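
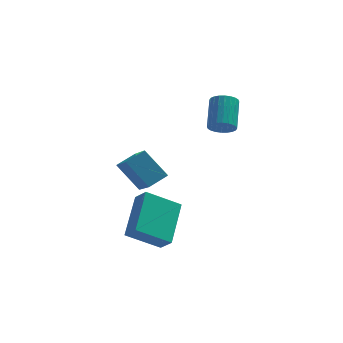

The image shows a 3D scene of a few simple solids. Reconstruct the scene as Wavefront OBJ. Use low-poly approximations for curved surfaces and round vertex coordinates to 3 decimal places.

v 1.273 2.737 2.238
v 1.485 3.075 1.777
v 1.58 4.301 2.72
v 1.367 3.963 3.182
v 1.251 3.11 1.756
v 1.345 4.336 2.699
v 1.019 3.087 1.808
v 1.114 4.314 2.751
v 0.827 3.012 1.926
v 0.921 4.238 2.869
v 0.702 2.894 2.091
v 0.797 4.121 3.034
v 0.664 2.753 2.279
v 0.759 3.979 3.222
v 0.719 2.609 2.46
v 0.814 3.835 3.403
v 0.858 2.485 2.608
v 0.953 3.711 3.551
v 1.06 2.399 2.7
v 1.155 3.625 3.643
v 1.295 2.364 2.721
v 1.389 3.59 3.664
v 1.526 2.386 2.669
v 1.621 3.613 3.612
v 1.719 2.462 2.551
v 1.813 3.688 3.494
v 1.843 2.579 2.386
v 1.938 3.806 3.329
v 1.881 2.721 2.198
v 1.976 3.947 3.141
v 1.826 2.865 2.017
v 1.921 4.091 2.96
v 1.687 2.989 1.869
v 1.782 4.215 2.812
v -1.153 -0.114 -3.138
v -2.577 -0.382 -2.249
v -0.79 1.693 -2.011
v -2.214 1.425 -1.122
v -0.706 -0.565 -2.558
v -2.13 -0.833 -1.669
v -0.343 1.242 -1.431
v -1.767 0.974 -0.542
v -3.132 4.586 -1.042
v -2.67 3.08 0.002
v -2.364 5.102 -0.638
v -1.902 3.596 0.406
v -2.158 4.064 -2.226
v -1.696 2.558 -1.182
v -1.39 4.58 -1.822
v -0.928 3.074 -0.778
f 2 1 5
f 2 5 3
f 3 5 6
f 3 6 4
f 5 1 7
f 5 7 6
f 6 7 8
f 6 8 4
f 7 1 9
f 7 9 8
f 8 9 10
f 8 10 4
f 9 1 11
f 9 11 10
f 10 11 12
f 10 12 4
f 11 1 13
f 11 13 12
f 12 13 14
f 12 14 4
f 13 1 15
f 13 15 14
f 14 15 16
f 14 16 4
f 15 1 17
f 15 17 16
f 16 17 18
f 16 18 4
f 17 1 19
f 17 19 18
f 18 19 20
f 18 20 4
f 19 1 21
f 19 21 20
f 20 21 22
f 20 22 4
f 21 1 23
f 21 23 22
f 22 23 24
f 22 24 4
f 23 1 25
f 23 25 24
f 24 25 26
f 24 26 4
f 25 1 27
f 25 27 26
f 26 27 28
f 26 28 4
f 27 1 29
f 27 29 28
f 28 29 30
f 28 30 4
f 29 1 31
f 29 31 30
f 30 31 32
f 30 32 4
f 31 1 33
f 31 33 32
f 32 33 34
f 32 34 4
f 33 1 2
f 33 2 34
f 34 2 3
f 34 3 4
f 36 38 35
f 39 36 35
f 35 38 37
f 37 39 35
f 36 42 38
f 40 36 39
f 40 42 36
f 38 42 37
f 41 39 37
f 37 42 41
f 41 40 39
f 42 40 41
f 44 46 43
f 47 44 43
f 43 46 45
f 45 47 43
f 44 50 46
f 48 44 47
f 48 50 44
f 46 50 45
f 49 47 45
f 45 50 49
f 49 48 47
f 50 48 49



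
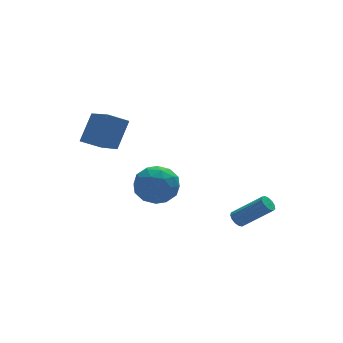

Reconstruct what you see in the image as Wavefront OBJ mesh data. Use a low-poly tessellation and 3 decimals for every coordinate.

v 3.051 -3.378 -4.477
v 3.357 -3.514 -4.861
v 4.675 -4.318 -3.528
v 4.369 -4.182 -3.143
v 3.439 -3.25 -4.783
v 4.756 -4.054 -3.449
v 3.397 -3.027 -4.607
v 4.715 -3.83 -3.273
v 3.245 -2.915 -4.39
v 4.563 -3.718 -3.056
v 3.032 -2.95 -4.2
v 4.35 -3.754 -2.867
v 2.825 -3.121 -4.099
v 4.143 -3.925 -2.765
v 2.69 -3.374 -4.117
v 4.007 -4.178 -2.783
v 2.669 -3.628 -4.25
v 3.987 -4.432 -2.916
v 2.77 -3.803 -4.455
v 4.087 -4.607 -3.121
v 2.96 -3.843 -4.666
v 4.277 -4.646 -3.333
v 3.179 -3.735 -4.818
v 4.497 -4.539 -3.484
v -0.429 -0.232 -3.45
v 0.355 -0.101 -2.484
v -1.035 -2.019 -2.716
v -0.251 -1.888 -1.75
v -1.255 -1.148 -1.845
v -0.881 -0.044 -2.298
v 0.201 -2.076 -2.902
v 0.575 -0.972 -3.355
v 0.745 -1.241 -2.145
v -0.155 -0.667 -1.492
v -0.525 -1.453 -3.708
v -1.425 -0.879 -3.055
v 0.016 -0.01 -3.031
v -0.696 -2.11 -2.169
v -1.287 -1.675 -2.224
v -0.826 -1.598 -1.656
v -0.71 0.024 -2.922
v -0.249 0.101 -2.355
v -1.196 -0.514 -1.979
v -0.431 -2.221 -2.845
v 0.03 -2.144 -2.278
v 0.146 -0.522 -3.544
v 0.607 -0.445 -2.976
v 0.516 -1.606 -3.221
v 0.706 -0.603 -2.264
v 0.35 -1.653 -1.833
v 0.615 -1.764 -2.51
v 0.836 -1.115 -2.777
v 0.177 -0.266 -1.881
v -0.179 -1.316 -1.449
v -0.769 -0.881 -1.505
v -0.549 -0.232 -1.771
v 0.406 -0.936 -1.681
v -0.501 -0.804 -3.751
v -0.857 -1.854 -3.319
v -0.131 -1.888 -3.429
v 0.089 -1.239 -3.695
v -1.03 -0.467 -3.367
v -1.386 -1.517 -2.936
v -1.516 -1.005 -2.423
v -1.295 -0.356 -2.69
v -1.086 -1.184 -3.519
v -2.195 -0.561 0.043
v -3.275 -0.466 0.645
v -2.46 1.247 -0.718
v -3.54 1.343 -0.115
v -1.32 0.177 1.495
v -2.4 0.273 2.098
v -1.585 1.986 0.735
v -2.665 2.081 1.337
f 2 1 5
f 2 5 3
f 3 5 6
f 3 6 4
f 5 1 7
f 5 7 6
f 6 7 8
f 6 8 4
f 7 1 9
f 7 9 8
f 8 9 10
f 8 10 4
f 9 1 11
f 9 11 10
f 10 11 12
f 10 12 4
f 11 1 13
f 11 13 12
f 12 13 14
f 12 14 4
f 13 1 15
f 13 15 14
f 14 15 16
f 14 16 4
f 15 1 17
f 15 17 16
f 16 17 18
f 16 18 4
f 17 1 19
f 17 19 18
f 18 19 20
f 18 20 4
f 19 1 21
f 19 21 20
f 20 21 22
f 20 22 4
f 21 1 23
f 21 23 22
f 22 23 24
f 22 24 4
f 23 1 2
f 23 2 24
f 24 2 3
f 24 3 4
f 25 62 41
f 62 36 65
f 41 65 30
f 62 65 41
f 25 41 37
f 41 30 42
f 37 42 26
f 41 42 37
f 25 37 46
f 37 26 47
f 46 47 32
f 37 47 46
f 25 46 58
f 46 32 61
f 58 61 35
f 46 61 58
f 25 58 62
f 58 35 66
f 62 66 36
f 58 66 62
f 26 42 53
f 42 30 56
f 53 56 34
f 42 56 53
f 30 65 43
f 65 36 64
f 43 64 29
f 65 64 43
f 36 66 63
f 66 35 59
f 63 59 27
f 66 59 63
f 35 61 60
f 61 32 48
f 60 48 31
f 61 48 60
f 32 47 52
f 47 26 49
f 52 49 33
f 47 49 52
f 28 54 40
f 54 34 55
f 40 55 29
f 54 55 40
f 28 40 38
f 40 29 39
f 38 39 27
f 40 39 38
f 28 38 45
f 38 27 44
f 45 44 31
f 38 44 45
f 28 45 50
f 45 31 51
f 50 51 33
f 45 51 50
f 28 50 54
f 50 33 57
f 54 57 34
f 50 57 54
f 29 55 43
f 55 34 56
f 43 56 30
f 55 56 43
f 27 39 63
f 39 29 64
f 63 64 36
f 39 64 63
f 31 44 60
f 44 27 59
f 60 59 35
f 44 59 60
f 33 51 52
f 51 31 48
f 52 48 32
f 51 48 52
f 34 57 53
f 57 33 49
f 53 49 26
f 57 49 53
f 68 70 67
f 71 68 67
f 67 70 69
f 69 71 67
f 68 74 70
f 72 68 71
f 72 74 68
f 70 74 69
f 73 71 69
f 69 74 73
f 73 72 71
f 74 72 73



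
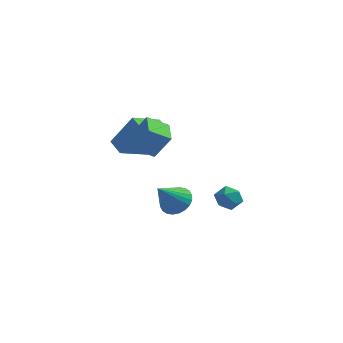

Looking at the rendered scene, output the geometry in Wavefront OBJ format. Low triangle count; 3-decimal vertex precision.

v -0.986 1.011 -3.671
v -0.113 0.809 -3.387
v -1.694 -0.051 -2.249
v -0.183 1.113 -3.194
v -0.374 1.402 -3.074
v -0.659 1.631 -3.045
v -0.994 1.766 -3.111
v -1.327 1.785 -3.262
v -1.609 1.687 -3.476
v -1.796 1.486 -3.719
v -1.859 1.212 -3.955
v -1.79 0.908 -4.147
v -1.598 0.619 -4.268
v -1.313 0.39 -4.297
v -0.978 0.256 -4.231
v -0.645 0.236 -4.079
v -0.363 0.334 -3.866
v -0.177 0.536 -3.623
v 1.841 -3.235 -0.395
v 2.334 -2.859 0.057
v 2.726 -3.361 -1.257
v 3.219 -2.985 -0.805
v 2.977 -3.687 -0.609
v 2.43 -3.608 -0.076
v 2.63 -2.612 -1.124
v 2.083 -2.533 -0.591
v 2.822 -2.473 -0.394
v 3.037 -3.138 -0.075
v 2.023 -3.082 -1.125
v 2.238 -3.747 -0.806
v -1.688 -0.664 0.377
v -2.722 -1.105 1.049
v -2.122 0.691 0.596
v -3.156 0.25 1.269
v -0.844 -0.61 1.711
v -1.878 -1.051 2.384
v -1.278 0.745 1.931
v -2.312 0.304 2.603
v -4.241 2.32 -1.282
v -4.929 3.027 -0.894
v -3.167 3.791 -2.058
v -3.856 4.498 -1.67
v -3.084 2.442 0.55
v -3.773 3.149 0.938
v -2.011 3.913 -0.226
v -2.699 4.62 0.162
f 2 1 4
f 2 4 3
f 4 1 5
f 4 5 3
f 5 1 6
f 5 6 3
f 6 1 7
f 6 7 3
f 7 1 8
f 7 8 3
f 8 1 9
f 8 9 3
f 9 1 10
f 9 10 3
f 10 1 11
f 10 11 3
f 11 1 12
f 11 12 3
f 12 1 13
f 12 13 3
f 13 1 14
f 13 14 3
f 14 1 15
f 14 15 3
f 15 1 16
f 15 16 3
f 16 1 17
f 16 17 3
f 17 1 18
f 17 18 3
f 18 1 2
f 18 2 3
f 19 30 24
f 19 24 20
f 19 20 26
f 19 26 29
f 19 29 30
f 20 24 28
f 24 30 23
f 30 29 21
f 29 26 25
f 26 20 27
f 22 28 23
f 22 23 21
f 22 21 25
f 22 25 27
f 22 27 28
f 23 28 24
f 21 23 30
f 25 21 29
f 27 25 26
f 28 27 20
f 32 34 31
f 35 32 31
f 31 34 33
f 33 35 31
f 32 38 34
f 36 32 35
f 36 38 32
f 34 38 33
f 37 35 33
f 33 38 37
f 37 36 35
f 38 36 37
f 40 42 39
f 43 40 39
f 39 42 41
f 41 43 39
f 40 46 42
f 44 40 43
f 44 46 40
f 42 46 41
f 45 43 41
f 41 46 45
f 45 44 43
f 46 44 45



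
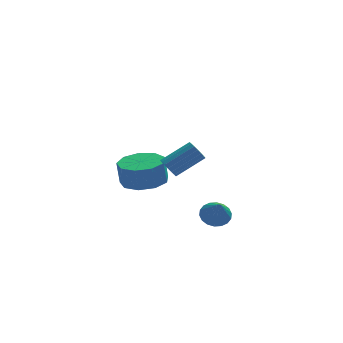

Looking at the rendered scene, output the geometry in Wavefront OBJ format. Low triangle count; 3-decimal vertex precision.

v -0.624 -1.814 1.219
v -0.325 -1.952 0.804
v 0.922 -1.664 1.605
v 0.624 -1.526 2.021
v -0.357 -1.721 0.771
v 0.89 -1.432 1.572
v -0.442 -1.508 0.827
v 0.805 -1.219 1.628
v -0.563 -1.356 0.96
v 0.684 -1.067 1.762
v -0.696 -1.295 1.145
v 0.551 -1.006 1.946
v -0.815 -1.336 1.345
v 0.432 -1.048 2.146
v -0.895 -1.472 1.52
v 0.352 -1.184 2.321
v -0.922 -1.676 1.635
v 0.325 -1.388 2.436
v -0.89 -1.908 1.668
v 0.357 -1.619 2.469
v -0.805 -2.121 1.612
v 0.442 -1.832 2.413
v -0.684 -2.273 1.478
v 0.563 -1.984 2.28
v -0.551 -2.334 1.294
v 0.696 -2.045 2.095
v -0.432 -2.292 1.094
v 0.815 -2.004 1.895
v -0.352 -2.156 0.919
v 0.895 -1.868 1.72
v 1.705 0.138 -2.83
v 2.145 -0.284 -3.174
v 1.755 -0.658 -1.79
v 2.337 -0.086 -3.031
v 2.404 0.158 -2.848
v 2.333 0.397 -2.662
v 2.137 0.585 -2.509
v 1.856 0.684 -2.419
v 1.545 0.675 -2.411
v 1.265 0.56 -2.486
v 1.073 0.361 -2.629
v 1.005 0.118 -2.811
v 1.077 -0.122 -2.998
v 1.272 -0.309 -3.151
v 1.554 -0.409 -3.241
v 1.865 -0.4 -3.249
v -0.842 3.657 -2.466
v 0.075 3.082 -2.338
v -0.061 3.128 -1.147
v -0.978 3.703 -1.274
v 0.231 3.811 -2.349
v 0.094 3.857 -1.157
v -0.115 4.468 -2.414
v -0.252 4.514 -1.222
v -0.802 4.746 -2.503
v -0.938 4.792 -1.312
v -1.507 4.514 -2.575
v -1.643 4.56 -1.384
v -1.901 3.881 -2.596
v -2.037 3.927 -1.404
v -1.799 3.143 -2.556
v -1.935 3.189 -1.364
v -1.249 2.646 -2.473
v -1.386 2.692 -1.282
v -0.509 2.622 -2.388
v -0.646 2.668 -1.196
f 2 1 5
f 2 5 3
f 3 5 6
f 3 6 4
f 5 1 7
f 5 7 6
f 6 7 8
f 6 8 4
f 7 1 9
f 7 9 8
f 8 9 10
f 8 10 4
f 9 1 11
f 9 11 10
f 10 11 12
f 10 12 4
f 11 1 13
f 11 13 12
f 12 13 14
f 12 14 4
f 13 1 15
f 13 15 14
f 14 15 16
f 14 16 4
f 15 1 17
f 15 17 16
f 16 17 18
f 16 18 4
f 17 1 19
f 17 19 18
f 18 19 20
f 18 20 4
f 19 1 21
f 19 21 20
f 20 21 22
f 20 22 4
f 21 1 23
f 21 23 22
f 22 23 24
f 22 24 4
f 23 1 25
f 23 25 24
f 24 25 26
f 24 26 4
f 25 1 27
f 25 27 26
f 26 27 28
f 26 28 4
f 27 1 29
f 27 29 28
f 28 29 30
f 28 30 4
f 29 1 2
f 29 2 30
f 30 2 3
f 30 3 4
f 32 31 34
f 32 34 33
f 34 31 35
f 34 35 33
f 35 31 36
f 35 36 33
f 36 31 37
f 36 37 33
f 37 31 38
f 37 38 33
f 38 31 39
f 38 39 33
f 39 31 40
f 39 40 33
f 40 31 41
f 40 41 33
f 41 31 42
f 41 42 33
f 42 31 43
f 42 43 33
f 43 31 44
f 43 44 33
f 44 31 45
f 44 45 33
f 45 31 46
f 45 46 33
f 46 31 32
f 46 32 33
f 48 47 51
f 48 51 49
f 49 51 52
f 49 52 50
f 51 47 53
f 51 53 52
f 52 53 54
f 52 54 50
f 53 47 55
f 53 55 54
f 54 55 56
f 54 56 50
f 55 47 57
f 55 57 56
f 56 57 58
f 56 58 50
f 57 47 59
f 57 59 58
f 58 59 60
f 58 60 50
f 59 47 61
f 59 61 60
f 60 61 62
f 60 62 50
f 61 47 63
f 61 63 62
f 62 63 64
f 62 64 50
f 63 47 65
f 63 65 64
f 64 65 66
f 64 66 50
f 65 47 48
f 65 48 66
f 66 48 49
f 66 49 50



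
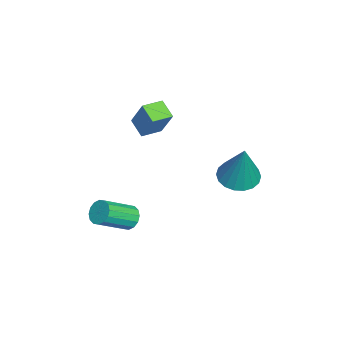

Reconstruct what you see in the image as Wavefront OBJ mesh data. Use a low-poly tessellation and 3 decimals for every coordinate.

v -0.662 2.578 -0.154
v 0.154 2.447 -0.425
v 0.022 2.822 1.794
v 0.113 2.83 -0.458
v -0.082 3.164 -0.432
v -0.392 3.381 -0.35
v -0.755 3.439 -0.23
v -1.1 3.327 -0.095
v -1.358 3.066 0.029
v -1.479 2.709 0.116
v -1.437 2.325 0.15
v -1.242 1.992 0.123
v -0.933 1.774 0.041
v -0.569 1.716 -0.079
v -0.224 1.828 -0.214
v 0.034 2.089 -0.338
v 1.553 -1.432 -1.207
v 2.046 -1.193 -1.365
v 2.82 -2.229 -0.51
v 2.327 -2.468 -0.353
v 1.967 -1.05 -1.119
v 2.741 -2.086 -0.265
v 1.776 -1.009 -0.897
v 2.551 -2.045 -0.043
v 1.526 -1.082 -0.758
v 2.301 -2.117 0.096
v 1.283 -1.248 -0.74
v 2.058 -2.284 0.115
v 1.113 -1.464 -0.846
v 1.887 -2.499 0.008
v 1.06 -1.671 -1.05
v 1.834 -2.707 -0.195
v 1.139 -1.814 -1.295
v 1.913 -2.85 -0.441
v 1.329 -1.855 -1.517
v 2.104 -2.891 -0.663
v 1.579 -1.783 -1.656
v 2.354 -2.818 -0.802
v 1.822 -1.616 -1.675
v 2.597 -2.652 -0.82
v 1.993 -1.401 -1.568
v 2.767 -2.436 -0.714
v -0.01 -1.102 2.358
v -0.622 -1.554 2.801
v -0.564 -0.394 2.314
v -1.176 -0.846 2.757
v 0.516 -0.614 3.583
v -0.096 -1.066 4.026
v -0.038 0.094 3.539
v -0.65 -0.358 3.982
f 2 1 4
f 2 4 3
f 4 1 5
f 4 5 3
f 5 1 6
f 5 6 3
f 6 1 7
f 6 7 3
f 7 1 8
f 7 8 3
f 8 1 9
f 8 9 3
f 9 1 10
f 9 10 3
f 10 1 11
f 10 11 3
f 11 1 12
f 11 12 3
f 12 1 13
f 12 13 3
f 13 1 14
f 13 14 3
f 14 1 15
f 14 15 3
f 15 1 16
f 15 16 3
f 16 1 2
f 16 2 3
f 18 17 21
f 18 21 19
f 19 21 22
f 19 22 20
f 21 17 23
f 21 23 22
f 22 23 24
f 22 24 20
f 23 17 25
f 23 25 24
f 24 25 26
f 24 26 20
f 25 17 27
f 25 27 26
f 26 27 28
f 26 28 20
f 27 17 29
f 27 29 28
f 28 29 30
f 28 30 20
f 29 17 31
f 29 31 30
f 30 31 32
f 30 32 20
f 31 17 33
f 31 33 32
f 32 33 34
f 32 34 20
f 33 17 35
f 33 35 34
f 34 35 36
f 34 36 20
f 35 17 37
f 35 37 36
f 36 37 38
f 36 38 20
f 37 17 39
f 37 39 38
f 38 39 40
f 38 40 20
f 39 17 41
f 39 41 40
f 40 41 42
f 40 42 20
f 41 17 18
f 41 18 42
f 42 18 19
f 42 19 20
f 44 46 43
f 47 44 43
f 43 46 45
f 45 47 43
f 44 50 46
f 48 44 47
f 48 50 44
f 46 50 45
f 49 47 45
f 45 50 49
f 49 48 47
f 50 48 49



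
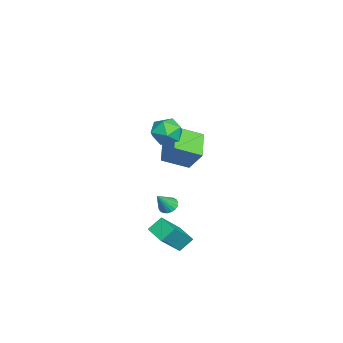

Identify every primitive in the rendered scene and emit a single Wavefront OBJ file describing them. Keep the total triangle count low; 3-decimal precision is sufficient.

v 0.999 -2.486 -3.178
v 1.519 -2.464 -3.476
v 1.661 -3.014 -2.062
v 1.509 -2.225 -3.357
v 1.397 -2.038 -3.202
v 1.207 -1.94 -3.043
v 0.975 -1.95 -2.91
v 0.749 -2.066 -2.83
v 0.571 -2.265 -2.819
v 0.479 -2.509 -2.879
v 0.489 -2.747 -2.999
v 0.601 -2.934 -3.153
v 0.791 -3.033 -3.313
v 1.023 -3.023 -3.445
v 1.25 -2.906 -3.525
v 1.427 -2.707 -3.536
v -2.491 -1.81 -2.182
v -2.029 -3.339 -1.441
v -4.178 -1.959 -1.437
v -3.716 -3.487 -0.696
v -1.964 -0.993 -0.824
v -1.502 -2.521 -0.083
v -3.651 -1.141 -0.079
v -3.189 -2.67 0.662
v 2.108 -1.666 3.668
v 2.833 -2.279 3.358
v 1.007 -2.601 2.942
v 1.732 -3.214 2.632
v 1.502 -3.163 3.603
v 2.182 -2.585 4.052
v 1.658 -2.295 2.248
v 2.338 -1.717 2.697
v 2.555 -2.668 2.481
v 2.458 -3.204 3.318
v 1.382 -1.676 2.982
v 1.285 -2.212 3.819
v 2.258 -1.677 -4.102
v 3.455 -2.5 -2.599
v 3.158 -0.833 -4.357
v 4.355 -1.655 -2.853
v 2.685 -2.345 -4.807
v 3.882 -3.167 -3.303
v 3.585 -1.5 -5.061
v 4.782 -2.323 -3.558
f 2 1 4
f 2 4 3
f 4 1 5
f 4 5 3
f 5 1 6
f 5 6 3
f 6 1 7
f 6 7 3
f 7 1 8
f 7 8 3
f 8 1 9
f 8 9 3
f 9 1 10
f 9 10 3
f 10 1 11
f 10 11 3
f 11 1 12
f 11 12 3
f 12 1 13
f 12 13 3
f 13 1 14
f 13 14 3
f 14 1 15
f 14 15 3
f 15 1 16
f 15 16 3
f 16 1 2
f 16 2 3
f 18 20 17
f 21 18 17
f 17 20 19
f 19 21 17
f 18 24 20
f 22 18 21
f 22 24 18
f 20 24 19
f 23 21 19
f 19 24 23
f 23 22 21
f 24 22 23
f 25 36 30
f 25 30 26
f 25 26 32
f 25 32 35
f 25 35 36
f 26 30 34
f 30 36 29
f 36 35 27
f 35 32 31
f 32 26 33
f 28 34 29
f 28 29 27
f 28 27 31
f 28 31 33
f 28 33 34
f 29 34 30
f 27 29 36
f 31 27 35
f 33 31 32
f 34 33 26
f 38 40 37
f 41 38 37
f 37 40 39
f 39 41 37
f 38 44 40
f 42 38 41
f 42 44 38
f 40 44 39
f 43 41 39
f 39 44 43
f 43 42 41
f 44 42 43



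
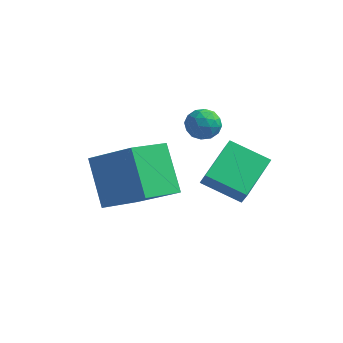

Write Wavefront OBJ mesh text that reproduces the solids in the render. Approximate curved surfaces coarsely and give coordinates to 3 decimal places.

v 1.841 3.145 0.796
v 2.002 4.907 1.488
v 3.339 3.266 0.139
v 3.5 5.028 0.831
v 2.16 2.852 1.469
v 2.321 4.614 2.161
v 3.658 2.973 0.812
v 3.819 4.735 1.504
v 1.576 4.196 3.832
v 2.023 4.408 3.36
v 1.217 3.412 3.14
v 1.664 3.624 2.668
v 1.887 3.318 3.236
v 2.109 3.802 3.664
v 1.131 4.018 2.836
v 1.353 4.502 3.264
v 1.748 4.298 2.745
v 2.215 3.865 2.992
v 1.025 3.955 3.508
v 1.492 3.522 3.755
v 1.831 4.371 3.657
v 1.409 3.449 2.843
v 1.54 3.269 3.177
v 1.803 3.394 2.9
v 1.882 4.014 3.836
v 2.144 4.139 3.558
v 2.064 3.498 3.485
v 1.096 3.681 2.942
v 1.358 3.806 2.664
v 1.437 4.426 3.6
v 1.7 4.551 3.323
v 1.176 4.322 3.015
v 1.932 4.431 3.018
v 1.721 3.97 2.611
v 1.407 4.202 2.71
v 1.538 4.487 2.961
v 2.207 4.176 3.163
v 1.995 3.716 2.756
v 2.127 3.535 3.09
v 2.257 3.82 3.342
v 2.045 4.112 2.801
v 1.245 4.104 3.744
v 1.033 3.644 3.337
v 0.983 4 3.158
v 1.113 4.285 3.41
v 1.519 3.85 3.889
v 1.308 3.389 3.482
v 1.702 3.333 3.539
v 1.833 3.618 3.79
v 1.195 3.708 3.699
v -1.084 0.564 2.91
v 0.594 0.357 4.07
v -0.501 2.064 2.333
v 1.177 1.858 3.493
v -0.137 -0.398 1.367
v 1.541 -0.604 2.527
v 0.446 1.103 0.79
v 2.124 0.896 1.95
f 2 4 1
f 5 2 1
f 1 4 3
f 3 5 1
f 2 8 4
f 6 2 5
f 6 8 2
f 4 8 3
f 7 5 3
f 3 8 7
f 7 6 5
f 8 6 7
f 9 46 25
f 46 20 49
f 25 49 14
f 46 49 25
f 9 25 21
f 25 14 26
f 21 26 10
f 25 26 21
f 9 21 30
f 21 10 31
f 30 31 16
f 21 31 30
f 9 30 42
f 30 16 45
f 42 45 19
f 30 45 42
f 9 42 46
f 42 19 50
f 46 50 20
f 42 50 46
f 10 26 37
f 26 14 40
f 37 40 18
f 26 40 37
f 14 49 27
f 49 20 48
f 27 48 13
f 49 48 27
f 20 50 47
f 50 19 43
f 47 43 11
f 50 43 47
f 19 45 44
f 45 16 32
f 44 32 15
f 45 32 44
f 16 31 36
f 31 10 33
f 36 33 17
f 31 33 36
f 12 38 24
f 38 18 39
f 24 39 13
f 38 39 24
f 12 24 22
f 24 13 23
f 22 23 11
f 24 23 22
f 12 22 29
f 22 11 28
f 29 28 15
f 22 28 29
f 12 29 34
f 29 15 35
f 34 35 17
f 29 35 34
f 12 34 38
f 34 17 41
f 38 41 18
f 34 41 38
f 13 39 27
f 39 18 40
f 27 40 14
f 39 40 27
f 11 23 47
f 23 13 48
f 47 48 20
f 23 48 47
f 15 28 44
f 28 11 43
f 44 43 19
f 28 43 44
f 17 35 36
f 35 15 32
f 36 32 16
f 35 32 36
f 18 41 37
f 41 17 33
f 37 33 10
f 41 33 37
f 52 54 51
f 55 52 51
f 51 54 53
f 53 55 51
f 52 58 54
f 56 52 55
f 56 58 52
f 54 58 53
f 57 55 53
f 53 58 57
f 57 56 55
f 58 56 57



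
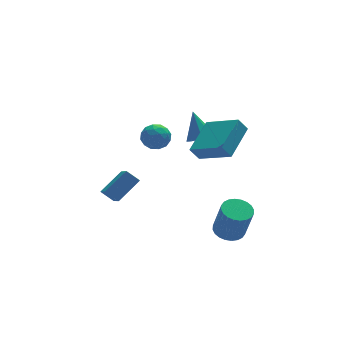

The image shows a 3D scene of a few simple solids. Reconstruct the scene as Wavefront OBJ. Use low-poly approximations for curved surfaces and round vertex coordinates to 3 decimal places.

v -3.259 0.08 -2.389
v -3.793 0.544 -1.867
v -3.037 1.483 -3.411
v -3.572 1.948 -2.888
v -1.988 0.532 -1.492
v -2.523 0.997 -0.969
v -1.767 1.936 -2.513
v -2.301 2.4 -1.991
v -1.048 2.913 0.266
v -0.576 3.379 -0.234
v -0.144 1.921 0.194
v 0.328 2.387 -0.306
v 0.238 2.595 0.494
v -0.321 3.208 0.538
v -0.399 2.092 -0.578
v -0.958 2.705 -0.534
v -0.175 2.872 -0.755
v 0.219 3.183 -0.093
v -0.939 2.117 0.053
v -0.545 2.428 0.715
v -0.891 3.233 0.022
v 0.171 2.067 -0.062
v 0.118 2.189 0.408
v 0.396 2.463 0.114
v -0.741 3.132 0.476
v -0.464 3.407 0.182
v 0.014 2.945 0.61
v -0.256 1.893 -0.222
v 0.021 2.168 -0.516
v -1.116 2.837 -0.154
v -0.838 3.111 -0.448
v -0.734 2.355 -0.65
v -0.378 3.209 -0.578
v 0.153 2.626 -0.62
v -0.274 2.453 -0.78
v -0.602 2.813 -0.754
v -0.146 3.392 -0.188
v 0.385 2.808 -0.231
v 0.332 2.93 0.239
v 0.003 3.291 0.265
v 0.089 3.094 -0.495
v -1.105 2.492 0.191
v -0.574 1.908 0.148
v -0.723 2.009 -0.305
v -1.052 2.37 -0.279
v -0.873 2.674 0.58
v -0.342 2.091 0.538
v -0.118 2.487 0.714
v -0.446 2.847 0.74
v -0.809 2.206 0.455
v 1.382 0.827 0.589
v 1.763 0.279 0.974
v 1.278 1.753 2.011
v 2.123 0.681 0.738
v 2.05 1.169 0.416
v 1.585 1.456 0.194
v 1.002 1.375 0.204
v 0.641 0.973 0.44
v 0.714 0.485 0.762
v 1.179 0.198 0.984
v 0.824 -3.116 2.587
v 2.246 -1.721 3.34
v -0.207 -1.585 1.696
v 1.215 -0.189 2.449
v 1.285 -3.211 1.891
v 2.707 -1.815 2.644
v 0.254 -1.679 1
v 1.676 -0.284 1.753
v 1.121 -3.442 -3.226
v 1.907 -3.587 -3.355
v 2.106 -4.122 -1.543
v 1.319 -3.978 -1.414
v 1.914 -3.284 -3.266
v 2.113 -3.819 -1.454
v 1.8 -3.005 -3.171
v 1.999 -3.54 -1.359
v 1.583 -2.792 -3.085
v 1.782 -3.327 -1.273
v 1.295 -2.679 -3.02
v 1.494 -3.214 -1.208
v 0.981 -2.682 -2.986
v 1.18 -3.217 -1.174
v 0.688 -2.8 -2.989
v 0.887 -3.335 -1.177
v 0.461 -3.016 -3.028
v 0.66 -3.552 -1.216
v 0.334 -3.298 -3.097
v 0.533 -3.833 -1.285
v 0.327 -3.601 -3.186
v 0.526 -4.136 -1.374
v 0.441 -3.88 -3.281
v 0.64 -4.415 -1.469
v 0.658 -4.093 -3.367
v 0.857 -4.628 -1.555
v 0.946 -4.206 -3.432
v 1.145 -4.741 -1.62
v 1.26 -4.203 -3.466
v 1.459 -4.738 -1.654
v 1.553 -4.085 -3.463
v 1.752 -4.62 -1.651
v 1.78 -3.868 -3.424
v 1.979 -4.404 -1.612
f 2 4 1
f 5 2 1
f 1 4 3
f 3 5 1
f 2 8 4
f 6 2 5
f 6 8 2
f 4 8 3
f 7 5 3
f 3 8 7
f 7 6 5
f 8 6 7
f 9 46 25
f 46 20 49
f 25 49 14
f 46 49 25
f 9 25 21
f 25 14 26
f 21 26 10
f 25 26 21
f 9 21 30
f 21 10 31
f 30 31 16
f 21 31 30
f 9 30 42
f 30 16 45
f 42 45 19
f 30 45 42
f 9 42 46
f 42 19 50
f 46 50 20
f 42 50 46
f 10 26 37
f 26 14 40
f 37 40 18
f 26 40 37
f 14 49 27
f 49 20 48
f 27 48 13
f 49 48 27
f 20 50 47
f 50 19 43
f 47 43 11
f 50 43 47
f 19 45 44
f 45 16 32
f 44 32 15
f 45 32 44
f 16 31 36
f 31 10 33
f 36 33 17
f 31 33 36
f 12 38 24
f 38 18 39
f 24 39 13
f 38 39 24
f 12 24 22
f 24 13 23
f 22 23 11
f 24 23 22
f 12 22 29
f 22 11 28
f 29 28 15
f 22 28 29
f 12 29 34
f 29 15 35
f 34 35 17
f 29 35 34
f 12 34 38
f 34 17 41
f 38 41 18
f 34 41 38
f 13 39 27
f 39 18 40
f 27 40 14
f 39 40 27
f 11 23 47
f 23 13 48
f 47 48 20
f 23 48 47
f 15 28 44
f 28 11 43
f 44 43 19
f 28 43 44
f 17 35 36
f 35 15 32
f 36 32 16
f 35 32 36
f 18 41 37
f 41 17 33
f 37 33 10
f 41 33 37
f 52 51 54
f 52 54 53
f 54 51 55
f 54 55 53
f 55 51 56
f 55 56 53
f 56 51 57
f 56 57 53
f 57 51 58
f 57 58 53
f 58 51 59
f 58 59 53
f 59 51 60
f 59 60 53
f 60 51 52
f 60 52 53
f 62 64 61
f 65 62 61
f 61 64 63
f 63 65 61
f 62 68 64
f 66 62 65
f 66 68 62
f 64 68 63
f 67 65 63
f 63 68 67
f 67 66 65
f 68 66 67
f 70 69 73
f 70 73 71
f 71 73 74
f 71 74 72
f 73 69 75
f 73 75 74
f 74 75 76
f 74 76 72
f 75 69 77
f 75 77 76
f 76 77 78
f 76 78 72
f 77 69 79
f 77 79 78
f 78 79 80
f 78 80 72
f 79 69 81
f 79 81 80
f 80 81 82
f 80 82 72
f 81 69 83
f 81 83 82
f 82 83 84
f 82 84 72
f 83 69 85
f 83 85 84
f 84 85 86
f 84 86 72
f 85 69 87
f 85 87 86
f 86 87 88
f 86 88 72
f 87 69 89
f 87 89 88
f 88 89 90
f 88 90 72
f 89 69 91
f 89 91 90
f 90 91 92
f 90 92 72
f 91 69 93
f 91 93 92
f 92 93 94
f 92 94 72
f 93 69 95
f 93 95 94
f 94 95 96
f 94 96 72
f 95 69 97
f 95 97 96
f 96 97 98
f 96 98 72
f 97 69 99
f 97 99 98
f 98 99 100
f 98 100 72
f 99 69 101
f 99 101 100
f 100 101 102
f 100 102 72
f 101 69 70
f 101 70 102
f 102 70 71
f 102 71 72



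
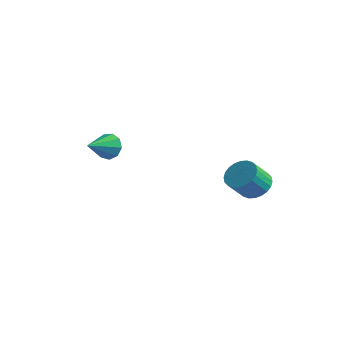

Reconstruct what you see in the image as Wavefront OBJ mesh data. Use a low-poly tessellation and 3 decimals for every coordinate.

v -3.187 -1.193 3.572
v -2.656 -0.902 4.197
v -3.053 -2.807 4.208
v -3.222 -0.877 4.382
v -3.771 -0.999 4.187
v -4.047 -1.212 3.705
v -3.92 -1.416 3.16
v -3.451 -1.516 2.808
v -2.858 -1.465 2.814
v -2.419 -1.286 3.174
v -2.339 -1.064 3.72
v 3.567 2.711 1.753
v 4.113 2.089 1.227
v 3.998 1.047 2.342
v 3.453 1.669 2.867
v 4.382 2.273 1.427
v 4.267 1.231 2.542
v 4.526 2.524 1.677
v 4.412 1.482 2.791
v 4.525 2.803 1.938
v 4.41 1.761 3.052
v 4.378 3.069 2.171
v 4.263 2.027 3.285
v 4.108 3.28 2.34
v 3.993 2.237 3.455
v 3.755 3.404 2.42
v 3.64 2.362 3.534
v 3.374 3.423 2.398
v 3.259 2.38 3.513
v 3.022 3.333 2.278
v 2.907 2.291 3.393
v 2.753 3.149 2.078
v 2.638 2.107 3.193
v 2.608 2.898 1.829
v 2.494 1.856 2.943
v 2.61 2.619 1.568
v 2.495 1.577 2.682
v 2.757 2.353 1.335
v 2.642 1.311 2.449
v 3.027 2.143 1.165
v 2.912 1.1 2.28
v 3.38 2.018 1.086
v 3.265 0.976 2.2
v 3.761 2 1.107
v 3.646 0.957 2.222
f 2 1 4
f 2 4 3
f 4 1 5
f 4 5 3
f 5 1 6
f 5 6 3
f 6 1 7
f 6 7 3
f 7 1 8
f 7 8 3
f 8 1 9
f 8 9 3
f 9 1 10
f 9 10 3
f 10 1 11
f 10 11 3
f 11 1 2
f 11 2 3
f 13 12 16
f 13 16 14
f 14 16 17
f 14 17 15
f 16 12 18
f 16 18 17
f 17 18 19
f 17 19 15
f 18 12 20
f 18 20 19
f 19 20 21
f 19 21 15
f 20 12 22
f 20 22 21
f 21 22 23
f 21 23 15
f 22 12 24
f 22 24 23
f 23 24 25
f 23 25 15
f 24 12 26
f 24 26 25
f 25 26 27
f 25 27 15
f 26 12 28
f 26 28 27
f 27 28 29
f 27 29 15
f 28 12 30
f 28 30 29
f 29 30 31
f 29 31 15
f 30 12 32
f 30 32 31
f 31 32 33
f 31 33 15
f 32 12 34
f 32 34 33
f 33 34 35
f 33 35 15
f 34 12 36
f 34 36 35
f 35 36 37
f 35 37 15
f 36 12 38
f 36 38 37
f 37 38 39
f 37 39 15
f 38 12 40
f 38 40 39
f 39 40 41
f 39 41 15
f 40 12 42
f 40 42 41
f 41 42 43
f 41 43 15
f 42 12 44
f 42 44 43
f 43 44 45
f 43 45 15
f 44 12 13
f 44 13 45
f 45 13 14
f 45 14 15



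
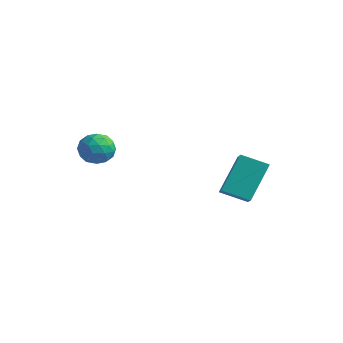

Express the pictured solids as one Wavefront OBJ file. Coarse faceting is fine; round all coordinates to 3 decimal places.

v 1.578 -0.925 -2.825
v 2.428 -1.695 -2.113
v 1.429 0.467 -1.14
v 2.279 -0.303 -0.429
v 2.661 -0.197 -3.331
v 3.511 -0.967 -2.62
v 2.512 1.195 -1.647
v 3.362 0.425 -0.935
v -3.807 -3.382 -0.363
v -3.362 -3.229 -1.16
v -2.958 -4.591 -0.12
v -2.513 -4.438 -0.917
v -2.397 -3.86 -0.204
v -2.922 -3.113 -0.354
v -3.398 -4.707 -0.926
v -3.923 -3.96 -1.076
v -3.109 -4.048 -1.508
v -2.491 -3.524 -1.061
v -3.829 -4.296 -0.219
v -3.211 -3.772 0.228
v -3.659 -3.199 -0.783
v -2.661 -4.621 -0.497
v -2.593 -4.281 -0.078
v -2.331 -4.191 -0.547
v -3.401 -3.131 -0.309
v -3.139 -3.041 -0.777
v -2.572 -3.412 -0.216
v -3.181 -4.779 -0.503
v -2.919 -4.689 -0.971
v -3.989 -3.629 -0.733
v -3.727 -3.539 -1.202
v -3.748 -4.408 -1.064
v -3.249 -3.591 -1.455
v -2.75 -4.302 -1.313
v -3.27 -4.46 -1.318
v -3.578 -4.021 -1.406
v -2.885 -3.283 -1.193
v -2.386 -3.994 -1.05
v -2.318 -3.654 -0.631
v -2.627 -3.215 -0.719
v -2.737 -3.764 -1.398
v -3.934 -3.826 -0.23
v -3.435 -4.537 -0.087
v -3.693 -4.605 -0.561
v -4.002 -4.166 -0.649
v -3.57 -3.518 0.033
v -3.071 -4.229 0.175
v -2.742 -3.799 0.126
v -3.05 -3.36 0.038
v -3.583 -4.056 0.118
f 2 4 1
f 5 2 1
f 1 4 3
f 3 5 1
f 2 8 4
f 6 2 5
f 6 8 2
f 4 8 3
f 7 5 3
f 3 8 7
f 7 6 5
f 8 6 7
f 9 46 25
f 46 20 49
f 25 49 14
f 46 49 25
f 9 25 21
f 25 14 26
f 21 26 10
f 25 26 21
f 9 21 30
f 21 10 31
f 30 31 16
f 21 31 30
f 9 30 42
f 30 16 45
f 42 45 19
f 30 45 42
f 9 42 46
f 42 19 50
f 46 50 20
f 42 50 46
f 10 26 37
f 26 14 40
f 37 40 18
f 26 40 37
f 14 49 27
f 49 20 48
f 27 48 13
f 49 48 27
f 20 50 47
f 50 19 43
f 47 43 11
f 50 43 47
f 19 45 44
f 45 16 32
f 44 32 15
f 45 32 44
f 16 31 36
f 31 10 33
f 36 33 17
f 31 33 36
f 12 38 24
f 38 18 39
f 24 39 13
f 38 39 24
f 12 24 22
f 24 13 23
f 22 23 11
f 24 23 22
f 12 22 29
f 22 11 28
f 29 28 15
f 22 28 29
f 12 29 34
f 29 15 35
f 34 35 17
f 29 35 34
f 12 34 38
f 34 17 41
f 38 41 18
f 34 41 38
f 13 39 27
f 39 18 40
f 27 40 14
f 39 40 27
f 11 23 47
f 23 13 48
f 47 48 20
f 23 48 47
f 15 28 44
f 28 11 43
f 44 43 19
f 28 43 44
f 17 35 36
f 35 15 32
f 36 32 16
f 35 32 36
f 18 41 37
f 41 17 33
f 37 33 10
f 41 33 37



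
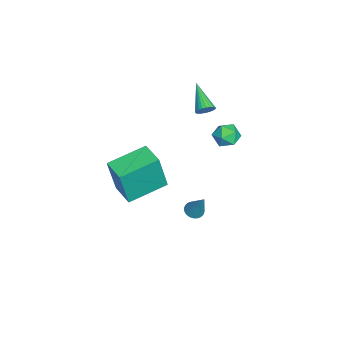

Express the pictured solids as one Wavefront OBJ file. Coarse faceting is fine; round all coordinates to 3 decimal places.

v 2.036 -2.894 0.149
v 2.324 -3.272 2.277
v 3.156 -2.158 0.128
v 3.443 -2.536 2.256
v 3.177 -4.644 -0.316
v 3.464 -5.022 1.812
v 4.296 -3.908 -0.337
v 4.584 -4.286 1.791
v 0.912 -1.039 -3.886
v 1.398 -1.05 -4.097
v 1.588 -0.501 -2.354
v 1.34 -0.856 -4.14
v 1.217 -0.69 -4.144
v 1.047 -0.578 -4.108
v 0.857 -0.535 -4.039
v 0.675 -0.569 -3.947
v 0.529 -0.675 -3.846
v 0.441 -0.837 -3.75
v 0.426 -1.029 -3.676
v 0.484 -1.223 -3.633
v 0.607 -1.389 -3.629
v 0.777 -1.501 -3.664
v 0.967 -1.544 -3.733
v 1.149 -1.51 -3.826
v 1.295 -1.404 -3.927
v 1.382 -1.242 -4.023
v -2.298 -0.747 1.269
v -2.093 -0.514 1.711
v -3.702 -1.333 2.231
v -2.211 -0.358 1.633
v -2.343 -0.261 1.5
v -2.468 -0.238 1.332
v -2.567 -0.292 1.154
v -2.625 -0.416 0.994
v -2.633 -0.59 0.875
v -2.591 -0.788 0.817
v -2.504 -0.979 0.827
v -2.385 -1.136 0.905
v -2.254 -1.232 1.038
v -2.129 -1.255 1.206
v -2.03 -1.201 1.384
v -1.972 -1.077 1.544
v -1.963 -0.903 1.662
v -2.006 -0.705 1.721
v -3.064 1.041 -1.282
v -2.326 0.724 -1.379
v -3.534 -0.144 -0.981
v -2.796 -0.461 -1.078
v -2.945 0.033 -0.454
v -2.655 0.766 -0.641
v -3.205 -0.186 -1.719
v -2.915 0.547 -1.906
v -2.413 -0.034 -1.649
v -2.252 0.101 -0.867
v -3.608 0.479 -1.493
v -3.447 0.614 -0.711
f 2 4 1
f 5 2 1
f 1 4 3
f 3 5 1
f 2 8 4
f 6 2 5
f 6 8 2
f 4 8 3
f 7 5 3
f 3 8 7
f 7 6 5
f 8 6 7
f 10 9 12
f 10 12 11
f 12 9 13
f 12 13 11
f 13 9 14
f 13 14 11
f 14 9 15
f 14 15 11
f 15 9 16
f 15 16 11
f 16 9 17
f 16 17 11
f 17 9 18
f 17 18 11
f 18 9 19
f 18 19 11
f 19 9 20
f 19 20 11
f 20 9 21
f 20 21 11
f 21 9 22
f 21 22 11
f 22 9 23
f 22 23 11
f 23 9 24
f 23 24 11
f 24 9 25
f 24 25 11
f 25 9 26
f 25 26 11
f 26 9 10
f 26 10 11
f 28 27 30
f 28 30 29
f 30 27 31
f 30 31 29
f 31 27 32
f 31 32 29
f 32 27 33
f 32 33 29
f 33 27 34
f 33 34 29
f 34 27 35
f 34 35 29
f 35 27 36
f 35 36 29
f 36 27 37
f 36 37 29
f 37 27 38
f 37 38 29
f 38 27 39
f 38 39 29
f 39 27 40
f 39 40 29
f 40 27 41
f 40 41 29
f 41 27 42
f 41 42 29
f 42 27 43
f 42 43 29
f 43 27 44
f 43 44 29
f 44 27 28
f 44 28 29
f 45 56 50
f 45 50 46
f 45 46 52
f 45 52 55
f 45 55 56
f 46 50 54
f 50 56 49
f 56 55 47
f 55 52 51
f 52 46 53
f 48 54 49
f 48 49 47
f 48 47 51
f 48 51 53
f 48 53 54
f 49 54 50
f 47 49 56
f 51 47 55
f 53 51 52
f 54 53 46



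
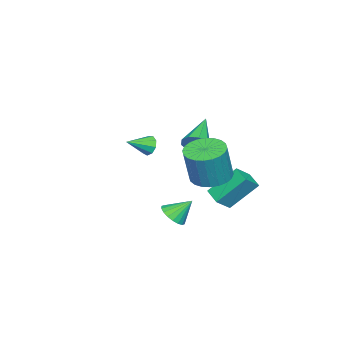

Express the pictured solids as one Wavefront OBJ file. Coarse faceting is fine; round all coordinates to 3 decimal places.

v -3.113 -3.522 0.573
v -2.789 -3.457 0.037
v -2.087 -4.238 1.107
v -2.699 -3.13 0.304
v -2.804 -2.987 0.697
v -3.053 -3.094 1.032
v -3.33 -3.401 1.152
v -3.505 -3.765 1.002
v -3.497 -4.015 0.651
v -3.309 -4.034 0.264
v -3.029 -3.814 0.021
v 1.777 0.187 -1.135
v 2.459 0.498 -1.108
v 1.383 0.973 -0.205
v 2.301 0.686 -1.334
v 2.039 0.775 -1.521
v 1.725 0.748 -1.631
v 1.421 0.61 -1.643
v 1.188 0.388 -1.554
v 1.072 0.126 -1.383
v 1.095 -0.123 -1.162
v 1.253 -0.311 -0.937
v 1.515 -0.401 -0.75
v 1.829 -0.373 -0.64
v 2.133 -0.235 -0.628
v 2.366 -0.013 -0.717
v 2.482 0.248 -0.888
v 2.764 2.565 2.406
v 3.722 2.552 2.122
v 4.275 2.482 3.99
v 3.316 2.495 4.274
v 3.658 2.935 2.155
v 4.211 2.865 4.024
v 3.458 3.262 2.226
v 4.011 3.192 4.095
v 3.152 3.483 2.325
v 3.705 3.413 4.194
v 2.787 3.564 2.436
v 3.339 3.494 4.305
v 2.418 3.493 2.543
v 2.971 3.423 4.411
v 2.102 3.281 2.628
v 2.655 3.211 4.497
v 1.887 2.96 2.68
v 2.439 2.89 4.549
v 1.805 2.578 2.69
v 2.358 2.508 4.558
v 1.869 2.195 2.656
v 2.422 2.125 4.525
v 2.069 1.868 2.585
v 2.622 1.798 4.454
v 2.375 1.647 2.486
v 2.928 1.577 4.355
v 2.741 1.566 2.375
v 3.293 1.496 4.244
v 3.109 1.637 2.269
v 3.662 1.567 4.137
v 3.425 1.849 2.183
v 3.978 1.779 4.052
v 3.641 2.17 2.131
v 4.193 2.1 4
v -2.278 0.747 -1.666
v -3.009 1.922 -0.222
v -1.671 1.506 -1.976
v -2.401 2.681 -0.532
v -1.499 0.399 -0.988
v -2.229 1.574 0.456
v -0.891 1.158 -1.298
v -1.622 2.333 0.146
v 1.438 1.158 3.497
v 1.671 1.438 4.095
v -0.378 0.822 4.363
v 1.477 1.778 3.819
v 1.265 1.828 3.393
v 1.134 1.564 3.015
v 1.145 1.11 2.863
v 1.293 0.679 3.008
v 1.51 0.471 3.381
v 1.693 0.585 3.809
v 1.756 0.967 4.091
f 2 1 4
f 2 4 3
f 4 1 5
f 4 5 3
f 5 1 6
f 5 6 3
f 6 1 7
f 6 7 3
f 7 1 8
f 7 8 3
f 8 1 9
f 8 9 3
f 9 1 10
f 9 10 3
f 10 1 11
f 10 11 3
f 11 1 2
f 11 2 3
f 13 12 15
f 13 15 14
f 15 12 16
f 15 16 14
f 16 12 17
f 16 17 14
f 17 12 18
f 17 18 14
f 18 12 19
f 18 19 14
f 19 12 20
f 19 20 14
f 20 12 21
f 20 21 14
f 21 12 22
f 21 22 14
f 22 12 23
f 22 23 14
f 23 12 24
f 23 24 14
f 24 12 25
f 24 25 14
f 25 12 26
f 25 26 14
f 26 12 27
f 26 27 14
f 27 12 13
f 27 13 14
f 29 28 32
f 29 32 30
f 30 32 33
f 30 33 31
f 32 28 34
f 32 34 33
f 33 34 35
f 33 35 31
f 34 28 36
f 34 36 35
f 35 36 37
f 35 37 31
f 36 28 38
f 36 38 37
f 37 38 39
f 37 39 31
f 38 28 40
f 38 40 39
f 39 40 41
f 39 41 31
f 40 28 42
f 40 42 41
f 41 42 43
f 41 43 31
f 42 28 44
f 42 44 43
f 43 44 45
f 43 45 31
f 44 28 46
f 44 46 45
f 45 46 47
f 45 47 31
f 46 28 48
f 46 48 47
f 47 48 49
f 47 49 31
f 48 28 50
f 48 50 49
f 49 50 51
f 49 51 31
f 50 28 52
f 50 52 51
f 51 52 53
f 51 53 31
f 52 28 54
f 52 54 53
f 53 54 55
f 53 55 31
f 54 28 56
f 54 56 55
f 55 56 57
f 55 57 31
f 56 28 58
f 56 58 57
f 57 58 59
f 57 59 31
f 58 28 60
f 58 60 59
f 59 60 61
f 59 61 31
f 60 28 29
f 60 29 61
f 61 29 30
f 61 30 31
f 63 65 62
f 66 63 62
f 62 65 64
f 64 66 62
f 63 69 65
f 67 63 66
f 67 69 63
f 65 69 64
f 68 66 64
f 64 69 68
f 68 67 66
f 69 67 68
f 71 70 73
f 71 73 72
f 73 70 74
f 73 74 72
f 74 70 75
f 74 75 72
f 75 70 76
f 75 76 72
f 76 70 77
f 76 77 72
f 77 70 78
f 77 78 72
f 78 70 79
f 78 79 72
f 79 70 80
f 79 80 72
f 80 70 71
f 80 71 72



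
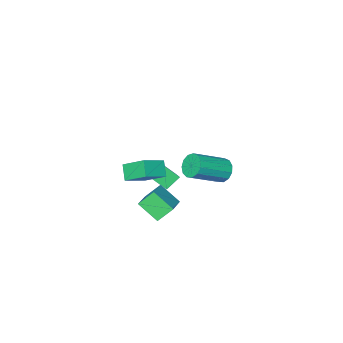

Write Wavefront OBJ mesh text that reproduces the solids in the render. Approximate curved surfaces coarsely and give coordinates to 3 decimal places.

v 2.669 1.556 1.06
v 2.288 2.731 1.875
v 3.014 2.146 0.371
v 2.632 3.321 1.186
v 3.928 1.539 1.674
v 3.546 2.714 2.489
v 4.272 2.129 0.985
v 3.891 3.304 1.8
v -0.866 -1.401 -2.272
v -0.516 -0.693 -1.907
v -1.402 -0.722 -3.074
v -1.052 -0.014 -2.709
v -0.048 -1.486 -2.891
v 0.302 -0.778 -2.526
v -0.584 -0.807 -3.693
v -0.234 -0.099 -3.328
v -3.891 0.159 -3.471
v -3.511 0.673 -3.935
v -1.649 0.274 -2.854
v -2.029 -0.239 -2.389
v -3.663 0.907 -3.588
v -1.801 0.508 -2.507
v -3.887 0.903 -3.204
v -2.025 0.504 -2.122
v -4.112 0.663 -2.904
v -2.25 0.264 -1.822
v -4.268 0.263 -2.784
v -2.405 -0.135 -1.703
v -4.303 -0.169 -2.882
v -2.441 -0.568 -1.801
v -4.208 -0.498 -3.167
v -2.346 -0.896 -2.086
v -4.012 -0.617 -3.549
v -2.15 -1.016 -2.467
v -3.778 -0.491 -3.905
v -1.916 -0.889 -2.824
v -3.58 -0.157 -4.124
v -1.717 -0.556 -3.043
v -3.48 0.276 -4.135
v -1.618 -0.122 -3.054
v 0.89 1.049 -3.967
v 1.267 -0.035 -3.098
v 0.154 1.415 -3.191
v 0.532 0.331 -2.322
v 2.208 2.109 -3.218
v 2.586 1.025 -2.349
v 1.473 2.475 -2.442
v 1.85 1.391 -1.573
f 2 4 1
f 5 2 1
f 1 4 3
f 3 5 1
f 2 8 4
f 6 2 5
f 6 8 2
f 4 8 3
f 7 5 3
f 3 8 7
f 7 6 5
f 8 6 7
f 10 12 9
f 13 10 9
f 9 12 11
f 11 13 9
f 10 16 12
f 14 10 13
f 14 16 10
f 12 16 11
f 15 13 11
f 11 16 15
f 15 14 13
f 16 14 15
f 18 17 21
f 18 21 19
f 19 21 22
f 19 22 20
f 21 17 23
f 21 23 22
f 22 23 24
f 22 24 20
f 23 17 25
f 23 25 24
f 24 25 26
f 24 26 20
f 25 17 27
f 25 27 26
f 26 27 28
f 26 28 20
f 27 17 29
f 27 29 28
f 28 29 30
f 28 30 20
f 29 17 31
f 29 31 30
f 30 31 32
f 30 32 20
f 31 17 33
f 31 33 32
f 32 33 34
f 32 34 20
f 33 17 35
f 33 35 34
f 34 35 36
f 34 36 20
f 35 17 37
f 35 37 36
f 36 37 38
f 36 38 20
f 37 17 39
f 37 39 38
f 38 39 40
f 38 40 20
f 39 17 18
f 39 18 40
f 40 18 19
f 40 19 20
f 42 44 41
f 45 42 41
f 41 44 43
f 43 45 41
f 42 48 44
f 46 42 45
f 46 48 42
f 44 48 43
f 47 45 43
f 43 48 47
f 47 46 45
f 48 46 47



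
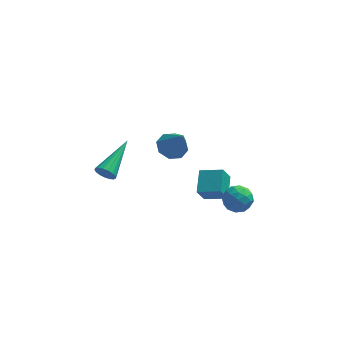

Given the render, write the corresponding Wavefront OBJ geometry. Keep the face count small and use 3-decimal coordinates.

v 2.918 -0.992 -1.198
v 2.981 0.07 -0.666
v 1.893 -0.793 -1.475
v 1.957 0.27 -0.942
v 3.223 -0.59 -2.038
v 3.287 0.473 -1.505
v 2.199 -0.39 -2.314
v 2.262 0.672 -1.782
v 3.374 -2.19 0.274
v 3.712 -1.918 -0.281
v 3.608 -3.242 -0.099
v 3.946 -2.97 -0.654
v 4.219 -2.902 -0.008
v 4.074 -2.252 0.223
v 3.246 -2.908 -0.603
v 3.101 -2.258 -0.372
v 3.633 -2.361 -0.823
v 4.234 -2.358 -0.455
v 3.086 -2.802 0.075
v 3.687 -2.799 0.443
v 3.522 -1.962 0.029
v 3.798 -3.198 -0.409
v 3.958 -3.158 -0.029
v 4.157 -2.998 -0.356
v 3.735 -2.158 0.325
v 3.934 -1.998 -0.001
v 4.231 -2.577 0.16
v 3.386 -3.162 -0.379
v 3.585 -3.002 -0.705
v 3.163 -2.162 -0.024
v 3.362 -2.002 -0.351
v 3.089 -2.583 -0.54
v 3.675 -2.063 -0.615
v 3.812 -2.681 -0.835
v 3.401 -2.644 -0.805
v 3.316 -2.262 -0.669
v 4.028 -2.061 -0.399
v 4.166 -2.678 -0.619
v 4.326 -2.639 -0.239
v 4.241 -2.257 -0.103
v 3.981 -2.321 -0.718
v 3.154 -2.482 0.239
v 3.292 -3.099 0.019
v 3.079 -2.903 -0.277
v 2.994 -2.521 -0.141
v 3.508 -2.479 0.455
v 3.645 -3.097 0.235
v 4.004 -2.898 0.289
v 3.919 -2.516 0.425
v 3.339 -2.839 0.338
v -1.956 -1.187 -0.027
v -1.596 -1.203 -0.388
v -1.144 0.547 0.707
v -1.776 -1.075 -0.491
v -1.997 -0.972 -0.488
v -2.209 -0.919 -0.379
v -2.363 -0.927 -0.19
v -2.424 -0.994 0.036
v -2.378 -1.106 0.249
v -2.235 -1.236 0.397
v -2.028 -1.355 0.449
v -1.804 -1.435 0.392
v -1.616 -1.458 0.238
v -1.505 -1.42 0.024
v -1.498 -1.327 -0.202
v 0.627 3.275 -1.97
v 1.336 3.289 -2.242
v 1.153 2.625 -0.63
v 1.2 3.774 -1.953
v 0.727 3.968 -1.674
v 0.196 3.755 -1.568
v -0.083 3.262 -1.698
v 0.054 2.776 -1.988
v 0.526 2.583 -2.267
v 1.058 2.795 -2.372
f 2 4 1
f 5 2 1
f 1 4 3
f 3 5 1
f 2 8 4
f 6 2 5
f 6 8 2
f 4 8 3
f 7 5 3
f 3 8 7
f 7 6 5
f 8 6 7
f 9 46 25
f 46 20 49
f 25 49 14
f 46 49 25
f 9 25 21
f 25 14 26
f 21 26 10
f 25 26 21
f 9 21 30
f 21 10 31
f 30 31 16
f 21 31 30
f 9 30 42
f 30 16 45
f 42 45 19
f 30 45 42
f 9 42 46
f 42 19 50
f 46 50 20
f 42 50 46
f 10 26 37
f 26 14 40
f 37 40 18
f 26 40 37
f 14 49 27
f 49 20 48
f 27 48 13
f 49 48 27
f 20 50 47
f 50 19 43
f 47 43 11
f 50 43 47
f 19 45 44
f 45 16 32
f 44 32 15
f 45 32 44
f 16 31 36
f 31 10 33
f 36 33 17
f 31 33 36
f 12 38 24
f 38 18 39
f 24 39 13
f 38 39 24
f 12 24 22
f 24 13 23
f 22 23 11
f 24 23 22
f 12 22 29
f 22 11 28
f 29 28 15
f 22 28 29
f 12 29 34
f 29 15 35
f 34 35 17
f 29 35 34
f 12 34 38
f 34 17 41
f 38 41 18
f 34 41 38
f 13 39 27
f 39 18 40
f 27 40 14
f 39 40 27
f 11 23 47
f 23 13 48
f 47 48 20
f 23 48 47
f 15 28 44
f 28 11 43
f 44 43 19
f 28 43 44
f 17 35 36
f 35 15 32
f 36 32 16
f 35 32 36
f 18 41 37
f 41 17 33
f 37 33 10
f 41 33 37
f 52 51 54
f 52 54 53
f 54 51 55
f 54 55 53
f 55 51 56
f 55 56 53
f 56 51 57
f 56 57 53
f 57 51 58
f 57 58 53
f 58 51 59
f 58 59 53
f 59 51 60
f 59 60 53
f 60 51 61
f 60 61 53
f 61 51 62
f 61 62 53
f 62 51 63
f 62 63 53
f 63 51 64
f 63 64 53
f 64 51 65
f 64 65 53
f 65 51 52
f 65 52 53
f 67 66 69
f 67 69 68
f 69 66 70
f 69 70 68
f 70 66 71
f 70 71 68
f 71 66 72
f 71 72 68
f 72 66 73
f 72 73 68
f 73 66 74
f 73 74 68
f 74 66 75
f 74 75 68
f 75 66 67
f 75 67 68



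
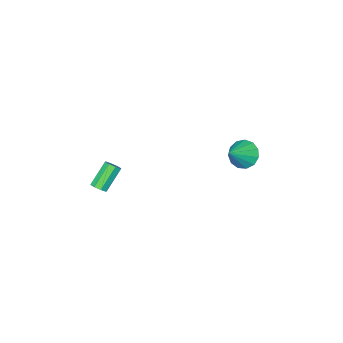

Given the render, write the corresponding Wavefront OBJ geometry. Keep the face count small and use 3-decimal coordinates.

v -4.54 3.201 -1.969
v -4.13 3.832 -2.611
v -3.16 3.339 -0.951
v -4.425 4.142 -2.253
v -4.757 4.152 -1.805
v -5.02 3.861 -1.409
v -5.13 3.36 -1.19
v -5.053 2.808 -1.219
v -4.813 2.381 -1.486
v -4.487 2.214 -1.906
v -4.177 2.36 -2.346
v -3.982 2.774 -2.667
v -3.965 3.322 -2.765
v 3.757 0.182 -1.687
v 4.124 0.259 -1.328
v 2.951 0.195 -0.113
v 2.583 0.118 -0.473
v 3.968 0.6 -1.461
v 2.795 0.536 -0.246
v 3.688 0.696 -1.727
v 2.514 0.632 -0.512
v 3.448 0.491 -1.969
v 2.275 0.427 -0.755
v 3.389 0.105 -2.047
v 2.216 0.041 -0.832
v 3.545 -0.236 -1.914
v 2.372 -0.3 -0.699
v 3.826 -0.332 -1.648
v 2.652 -0.396 -0.433
v 4.065 -0.127 -1.405
v 2.892 -0.191 -0.191
f 2 1 4
f 2 4 3
f 4 1 5
f 4 5 3
f 5 1 6
f 5 6 3
f 6 1 7
f 6 7 3
f 7 1 8
f 7 8 3
f 8 1 9
f 8 9 3
f 9 1 10
f 9 10 3
f 10 1 11
f 10 11 3
f 11 1 12
f 11 12 3
f 12 1 13
f 12 13 3
f 13 1 2
f 13 2 3
f 15 14 18
f 15 18 16
f 16 18 19
f 16 19 17
f 18 14 20
f 18 20 19
f 19 20 21
f 19 21 17
f 20 14 22
f 20 22 21
f 21 22 23
f 21 23 17
f 22 14 24
f 22 24 23
f 23 24 25
f 23 25 17
f 24 14 26
f 24 26 25
f 25 26 27
f 25 27 17
f 26 14 28
f 26 28 27
f 27 28 29
f 27 29 17
f 28 14 30
f 28 30 29
f 29 30 31
f 29 31 17
f 30 14 15
f 30 15 31
f 31 15 16
f 31 16 17



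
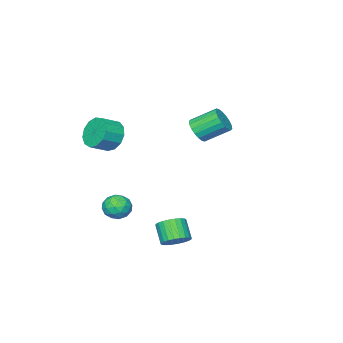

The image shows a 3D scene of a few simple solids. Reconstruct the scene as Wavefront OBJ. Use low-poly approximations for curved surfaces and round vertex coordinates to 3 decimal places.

v 3.011 3.145 -3.101
v 3.688 2.823 -3.089
v 3.326 2.093 -2.208
v 2.649 2.415 -2.219
v 3.724 3.039 -2.895
v 3.363 2.309 -2.014
v 3.652 3.271 -2.733
v 3.29 2.541 -1.852
v 3.482 3.484 -2.626
v 3.12 2.754 -1.745
v 3.241 3.646 -2.592
v 2.879 2.916 -1.71
v 2.964 3.731 -2.635
v 2.602 3.001 -1.753
v 2.694 3.727 -2.749
v 2.333 2.997 -1.867
v 2.473 3.634 -2.916
v 2.111 2.904 -2.035
v 2.334 3.467 -3.112
v 1.972 2.737 -2.231
v 2.297 3.251 -3.306
v 1.936 2.521 -2.425
v 2.37 3.019 -3.468
v 2.008 2.289 -2.587
v 2.54 2.806 -3.575
v 2.178 2.076 -2.694
v 2.781 2.644 -3.61
v 2.419 1.914 -2.728
v 3.058 2.559 -3.567
v 2.696 1.829 -2.685
v 3.327 2.563 -3.453
v 2.966 1.833 -2.571
v 3.549 2.656 -3.285
v 3.187 1.926 -2.404
v -3.057 -1.41 0.84
v -2.532 -1.459 1.428
v -3.397 -0.44 2.288
v -3.923 -0.39 1.7
v -2.409 -1.193 1.235
v -3.274 -0.173 2.095
v -2.414 -0.969 0.964
v -3.279 0.051 1.824
v -2.547 -0.832 0.669
v -3.412 0.188 1.528
v -2.781 -0.81 0.407
v -3.646 0.21 1.267
v -3.069 -0.907 0.231
v -3.935 0.113 1.091
v -3.356 -1.103 0.176
v -4.221 -0.083 1.036
v -3.583 -1.36 0.252
v -4.448 -0.341 1.112
v -3.706 -1.627 0.445
v -4.571 -0.607 1.305
v -3.701 -1.851 0.716
v -4.566 -0.831 1.576
v -3.568 -1.988 1.012
v -4.433 -0.968 1.871
v -3.334 -2.01 1.273
v -4.199 -0.99 2.133
v -3.045 -1.913 1.449
v -3.911 -0.893 2.309
v -2.759 -1.717 1.504
v -3.624 -0.697 2.364
v 1.203 -3.153 1.28
v 1.669 -2.987 0.446
v 2.644 -3.221 0.945
v 2.177 -3.387 1.78
v 1.65 -2.509 0.71
v 2.624 -2.743 1.209
v 1.488 -2.235 1.154
v 2.463 -2.469 1.653
v 1.236 -2.252 1.638
v 2.211 -2.486 2.138
v 0.973 -2.555 2.009
v 1.948 -2.79 2.508
v 0.783 -3.049 2.149
v 1.758 -3.283 2.648
v 0.726 -3.575 2.013
v 1.701 -3.809 2.512
v 0.821 -3.967 1.644
v 1.796 -4.201 2.143
v 1.037 -4.101 1.16
v 2.011 -4.335 1.659
v 1.305 -3.934 0.714
v 2.28 -4.168 1.213
v 1.541 -3.519 0.448
v 2.516 -3.753 0.947
v 2.091 -1.093 -2.21
v 2.652 -0.644 -1.86
v 2.988 -1.616 -2.98
v 3.549 -1.167 -2.63
v 3.199 -1.758 -2.222
v 2.644 -1.435 -1.747
v 2.996 -0.825 -3.093
v 2.441 -0.502 -2.618
v 3.211 -0.479 -2.406
v 3.337 -1.056 -1.868
v 2.303 -1.204 -2.972
v 2.429 -1.781 -2.434
v 2.293 -0.823 -1.967
v 3.347 -1.437 -2.873
v 3.142 -1.785 -2.633
v 3.471 -1.521 -2.427
v 2.288 -1.288 -1.901
v 2.618 -1.024 -1.695
v 2.939 -1.679 -1.908
v 3.022 -1.236 -3.145
v 3.352 -0.972 -2.939
v 2.169 -0.739 -2.413
v 2.498 -0.475 -2.207
v 2.701 -0.581 -2.932
v 2.951 -0.462 -2.083
v 3.479 -0.769 -2.535
v 3.153 -0.568 -2.808
v 2.827 -0.378 -2.528
v 3.025 -0.801 -1.766
v 3.553 -1.108 -2.219
v 3.347 -1.456 -1.979
v 3.021 -1.266 -1.7
v 3.354 -0.704 -2.087
v 2.087 -1.152 -2.621
v 2.615 -1.459 -3.074
v 2.619 -0.994 -3.14
v 2.293 -0.804 -2.861
v 2.161 -1.491 -2.305
v 2.689 -1.798 -2.757
v 2.813 -1.882 -2.312
v 2.487 -1.692 -2.032
v 2.286 -1.556 -2.753
f 2 1 5
f 2 5 3
f 3 5 6
f 3 6 4
f 5 1 7
f 5 7 6
f 6 7 8
f 6 8 4
f 7 1 9
f 7 9 8
f 8 9 10
f 8 10 4
f 9 1 11
f 9 11 10
f 10 11 12
f 10 12 4
f 11 1 13
f 11 13 12
f 12 13 14
f 12 14 4
f 13 1 15
f 13 15 14
f 14 15 16
f 14 16 4
f 15 1 17
f 15 17 16
f 16 17 18
f 16 18 4
f 17 1 19
f 17 19 18
f 18 19 20
f 18 20 4
f 19 1 21
f 19 21 20
f 20 21 22
f 20 22 4
f 21 1 23
f 21 23 22
f 22 23 24
f 22 24 4
f 23 1 25
f 23 25 24
f 24 25 26
f 24 26 4
f 25 1 27
f 25 27 26
f 26 27 28
f 26 28 4
f 27 1 29
f 27 29 28
f 28 29 30
f 28 30 4
f 29 1 31
f 29 31 30
f 30 31 32
f 30 32 4
f 31 1 33
f 31 33 32
f 32 33 34
f 32 34 4
f 33 1 2
f 33 2 34
f 34 2 3
f 34 3 4
f 36 35 39
f 36 39 37
f 37 39 40
f 37 40 38
f 39 35 41
f 39 41 40
f 40 41 42
f 40 42 38
f 41 35 43
f 41 43 42
f 42 43 44
f 42 44 38
f 43 35 45
f 43 45 44
f 44 45 46
f 44 46 38
f 45 35 47
f 45 47 46
f 46 47 48
f 46 48 38
f 47 35 49
f 47 49 48
f 48 49 50
f 48 50 38
f 49 35 51
f 49 51 50
f 50 51 52
f 50 52 38
f 51 35 53
f 51 53 52
f 52 53 54
f 52 54 38
f 53 35 55
f 53 55 54
f 54 55 56
f 54 56 38
f 55 35 57
f 55 57 56
f 56 57 58
f 56 58 38
f 57 35 59
f 57 59 58
f 58 59 60
f 58 60 38
f 59 35 61
f 59 61 60
f 60 61 62
f 60 62 38
f 61 35 63
f 61 63 62
f 62 63 64
f 62 64 38
f 63 35 36
f 63 36 64
f 64 36 37
f 64 37 38
f 66 65 69
f 66 69 67
f 67 69 70
f 67 70 68
f 69 65 71
f 69 71 70
f 70 71 72
f 70 72 68
f 71 65 73
f 71 73 72
f 72 73 74
f 72 74 68
f 73 65 75
f 73 75 74
f 74 75 76
f 74 76 68
f 75 65 77
f 75 77 76
f 76 77 78
f 76 78 68
f 77 65 79
f 77 79 78
f 78 79 80
f 78 80 68
f 79 65 81
f 79 81 80
f 80 81 82
f 80 82 68
f 81 65 83
f 81 83 82
f 82 83 84
f 82 84 68
f 83 65 85
f 83 85 84
f 84 85 86
f 84 86 68
f 85 65 87
f 85 87 86
f 86 87 88
f 86 88 68
f 87 65 66
f 87 66 88
f 88 66 67
f 88 67 68
f 89 126 105
f 126 100 129
f 105 129 94
f 126 129 105
f 89 105 101
f 105 94 106
f 101 106 90
f 105 106 101
f 89 101 110
f 101 90 111
f 110 111 96
f 101 111 110
f 89 110 122
f 110 96 125
f 122 125 99
f 110 125 122
f 89 122 126
f 122 99 130
f 126 130 100
f 122 130 126
f 90 106 117
f 106 94 120
f 117 120 98
f 106 120 117
f 94 129 107
f 129 100 128
f 107 128 93
f 129 128 107
f 100 130 127
f 130 99 123
f 127 123 91
f 130 123 127
f 99 125 124
f 125 96 112
f 124 112 95
f 125 112 124
f 96 111 116
f 111 90 113
f 116 113 97
f 111 113 116
f 92 118 104
f 118 98 119
f 104 119 93
f 118 119 104
f 92 104 102
f 104 93 103
f 102 103 91
f 104 103 102
f 92 102 109
f 102 91 108
f 109 108 95
f 102 108 109
f 92 109 114
f 109 95 115
f 114 115 97
f 109 115 114
f 92 114 118
f 114 97 121
f 118 121 98
f 114 121 118
f 93 119 107
f 119 98 120
f 107 120 94
f 119 120 107
f 91 103 127
f 103 93 128
f 127 128 100
f 103 128 127
f 95 108 124
f 108 91 123
f 124 123 99
f 108 123 124
f 97 115 116
f 115 95 112
f 116 112 96
f 115 112 116
f 98 121 117
f 121 97 113
f 117 113 90
f 121 113 117



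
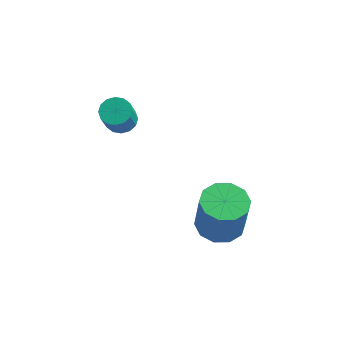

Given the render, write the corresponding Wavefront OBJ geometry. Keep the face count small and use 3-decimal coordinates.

v 2.816 1.027 -2.022
v 3.765 1.106 -2.207
v 4.153 0.852 -0.323
v 3.204 0.773 -0.138
v 3.553 1.655 -2.089
v 3.941 1.4 -0.205
v 3.059 1.963 -1.945
v 3.448 1.708 -0.062
v 2.473 1.914 -1.831
v 2.861 1.66 0.053
v 2.017 1.527 -1.789
v 2.406 1.272 0.094
v 1.867 0.948 -1.837
v 2.255 0.694 0.047
v 2.079 0.4 -1.955
v 2.467 0.145 -0.071
v 2.572 0.092 -2.098
v 2.961 -0.163 -0.215
v 3.159 0.14 -2.213
v 3.547 -0.114 -0.329
v 3.614 0.528 -2.254
v 4.003 0.273 -0.371
v -1.485 0.625 2.322
v -0.955 0.974 2.403
v -0.704 0.323 3.559
v -1.235 -0.025 3.478
v -1.194 1.147 2.552
v -0.944 0.496 3.708
v -1.512 1.18 2.64
v -1.262 0.529 3.796
v -1.823 1.065 2.642
v -1.572 0.414 3.798
v -2.043 0.832 2.559
v -1.792 0.181 3.715
v -2.114 0.543 2.412
v -1.863 -0.107 3.568
v -2.016 0.277 2.241
v -1.765 -0.374 3.397
v -1.776 0.104 2.092
v -1.526 -0.547 3.248
v -1.458 0.071 2.004
v -1.208 -0.58 3.16
v -1.148 0.186 2.002
v -0.897 -0.465 3.158
v -0.928 0.419 2.085
v -0.677 -0.232 3.241
v -0.857 0.707 2.232
v -0.606 0.057 3.388
f 2 1 5
f 2 5 3
f 3 5 6
f 3 6 4
f 5 1 7
f 5 7 6
f 6 7 8
f 6 8 4
f 7 1 9
f 7 9 8
f 8 9 10
f 8 10 4
f 9 1 11
f 9 11 10
f 10 11 12
f 10 12 4
f 11 1 13
f 11 13 12
f 12 13 14
f 12 14 4
f 13 1 15
f 13 15 14
f 14 15 16
f 14 16 4
f 15 1 17
f 15 17 16
f 16 17 18
f 16 18 4
f 17 1 19
f 17 19 18
f 18 19 20
f 18 20 4
f 19 1 21
f 19 21 20
f 20 21 22
f 20 22 4
f 21 1 2
f 21 2 22
f 22 2 3
f 22 3 4
f 24 23 27
f 24 27 25
f 25 27 28
f 25 28 26
f 27 23 29
f 27 29 28
f 28 29 30
f 28 30 26
f 29 23 31
f 29 31 30
f 30 31 32
f 30 32 26
f 31 23 33
f 31 33 32
f 32 33 34
f 32 34 26
f 33 23 35
f 33 35 34
f 34 35 36
f 34 36 26
f 35 23 37
f 35 37 36
f 36 37 38
f 36 38 26
f 37 23 39
f 37 39 38
f 38 39 40
f 38 40 26
f 39 23 41
f 39 41 40
f 40 41 42
f 40 42 26
f 41 23 43
f 41 43 42
f 42 43 44
f 42 44 26
f 43 23 45
f 43 45 44
f 44 45 46
f 44 46 26
f 45 23 47
f 45 47 46
f 46 47 48
f 46 48 26
f 47 23 24
f 47 24 48
f 48 24 25
f 48 25 26



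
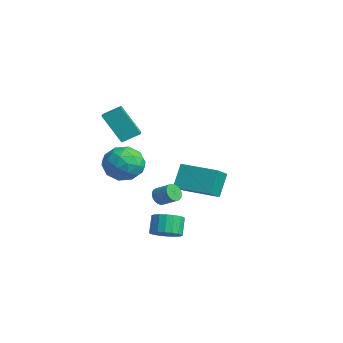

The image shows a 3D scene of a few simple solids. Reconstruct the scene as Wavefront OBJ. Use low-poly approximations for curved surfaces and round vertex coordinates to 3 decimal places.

v -2.233 2.78 -1.866
v -2.723 3.46 -0.421
v -0.57 4.216 -1.978
v -1.06 4.896 -0.534
v -1.32 1.784 -1.086
v -1.81 2.464 0.358
v 0.343 3.22 -1.199
v -0.147 3.9 0.246
v 4.091 -1.011 -1.87
v 4.818 -0.639 -1.6
v 4.275 -0.276 -0.641
v 3.549 -0.649 -0.91
v 4.649 -0.36 -1.801
v 4.106 0.003 -0.842
v 4.369 -0.211 -2.015
v 3.827 0.152 -1.056
v 4.035 -0.22 -2.201
v 3.492 0.143 -1.242
v 3.711 -0.386 -2.321
v 3.169 -0.023 -1.362
v 3.463 -0.676 -2.352
v 2.921 -0.313 -1.392
v 3.339 -1.032 -2.287
v 2.797 -0.669 -1.328
v 3.365 -1.384 -2.139
v 2.822 -1.021 -1.18
v 3.534 -1.663 -1.938
v 2.991 -1.3 -0.979
v 3.813 -1.812 -1.724
v 3.271 -1.449 -0.765
v 4.148 -1.803 -1.538
v 3.605 -1.44 -0.579
v 4.471 -1.637 -1.418
v 3.929 -1.274 -0.459
v 4.719 -1.347 -1.388
v 4.177 -0.984 -0.428
v 4.843 -0.991 -1.452
v 4.301 -0.628 -0.493
v -4.019 -1.2 3.886
v -3.722 -0.216 4.467
v -3.187 -0.39 2.089
v -2.89 0.594 2.669
v -3.15 -1.594 4.111
v -2.853 -0.61 4.691
v -2.318 -0.784 2.313
v -2.021 0.2 2.894
v -0.388 -0.77 2.412
v 0.398 -1.544 1.843
v -1.778 -1.156 1.017
v -0.992 -1.93 0.448
v -1.467 -2.23 1.555
v -0.607 -1.991 2.417
v -0.773 -0.709 0.443
v 0.087 -0.47 1.305
v 0.16 -1.506 0.626
v -0.269 -2.446 1.314
v -1.111 -0.254 1.546
v -1.54 -1.194 2.234
v 0.127 -1.123 2.25
v -1.507 -1.577 0.61
v -1.786 -1.753 1.26
v -1.324 -2.208 0.926
v -0.463 -1.386 2.587
v -0.002 -1.841 2.253
v -1.098 -2.244 2.084
v -1.378 -0.859 0.607
v -0.917 -1.314 0.273
v -0.056 -0.492 1.934
v 0.406 -0.947 1.6
v -0.282 -0.456 0.776
v 0.449 -1.556 1.201
v -0.368 -1.783 0.38
v -0.239 -1.065 0.377
v 0.266 -0.925 0.884
v 0.197 -2.108 1.605
v -0.62 -2.335 0.784
v -0.899 -2.511 1.435
v -0.394 -2.371 1.942
v 0.057 -2.086 0.889
v -0.76 -0.365 2.076
v -1.577 -0.592 1.255
v -0.986 -0.329 0.918
v -0.481 -0.189 1.425
v -1.012 -0.917 2.48
v -1.829 -1.144 1.659
v -1.646 -1.775 1.976
v -1.141 -1.635 2.483
v -1.437 -0.614 1.971
v 0.068 0.388 -1.012
v 0.444 -0.04 -1.164
v 1.229 0.464 -0.64
v 0.852 0.892 -0.488
v 0.468 0.117 -1.351
v 1.253 0.622 -0.827
v 0.422 0.322 -1.479
v 1.207 0.826 -0.955
v 0.315 0.537 -1.526
v 1.1 1.042 -1.002
v 0.165 0.727 -1.485
v 0.95 1.231 -0.961
v -0.001 0.858 -1.361
v 0.783 1.363 -0.837
v -0.156 0.908 -1.178
v 0.629 1.412 -0.654
v -0.272 0.868 -0.965
v 0.513 1.372 -0.441
v -0.329 0.745 -0.761
v 0.455 1.249 -0.237
v -0.318 0.56 -0.6
v 0.467 1.064 -0.076
v -0.24 0.345 -0.511
v 0.545 0.85 0.014
v -0.109 0.138 -0.508
v 0.676 0.642 0.017
v 0.053 -0.026 -0.592
v 0.838 0.478 -0.068
v 0.217 -0.119 -0.749
v 1.002 0.386 -0.225
v 0.356 -0.123 -0.951
v 1.14 0.381 -0.427
f 2 4 1
f 5 2 1
f 1 4 3
f 3 5 1
f 2 8 4
f 6 2 5
f 6 8 2
f 4 8 3
f 7 5 3
f 3 8 7
f 7 6 5
f 8 6 7
f 10 9 13
f 10 13 11
f 11 13 14
f 11 14 12
f 13 9 15
f 13 15 14
f 14 15 16
f 14 16 12
f 15 9 17
f 15 17 16
f 16 17 18
f 16 18 12
f 17 9 19
f 17 19 18
f 18 19 20
f 18 20 12
f 19 9 21
f 19 21 20
f 20 21 22
f 20 22 12
f 21 9 23
f 21 23 22
f 22 23 24
f 22 24 12
f 23 9 25
f 23 25 24
f 24 25 26
f 24 26 12
f 25 9 27
f 25 27 26
f 26 27 28
f 26 28 12
f 27 9 29
f 27 29 28
f 28 29 30
f 28 30 12
f 29 9 31
f 29 31 30
f 30 31 32
f 30 32 12
f 31 9 33
f 31 33 32
f 32 33 34
f 32 34 12
f 33 9 35
f 33 35 34
f 34 35 36
f 34 36 12
f 35 9 37
f 35 37 36
f 36 37 38
f 36 38 12
f 37 9 10
f 37 10 38
f 38 10 11
f 38 11 12
f 40 42 39
f 43 40 39
f 39 42 41
f 41 43 39
f 40 46 42
f 44 40 43
f 44 46 40
f 42 46 41
f 45 43 41
f 41 46 45
f 45 44 43
f 46 44 45
f 47 84 63
f 84 58 87
f 63 87 52
f 84 87 63
f 47 63 59
f 63 52 64
f 59 64 48
f 63 64 59
f 47 59 68
f 59 48 69
f 68 69 54
f 59 69 68
f 47 68 80
f 68 54 83
f 80 83 57
f 68 83 80
f 47 80 84
f 80 57 88
f 84 88 58
f 80 88 84
f 48 64 75
f 64 52 78
f 75 78 56
f 64 78 75
f 52 87 65
f 87 58 86
f 65 86 51
f 87 86 65
f 58 88 85
f 88 57 81
f 85 81 49
f 88 81 85
f 57 83 82
f 83 54 70
f 82 70 53
f 83 70 82
f 54 69 74
f 69 48 71
f 74 71 55
f 69 71 74
f 50 76 62
f 76 56 77
f 62 77 51
f 76 77 62
f 50 62 60
f 62 51 61
f 60 61 49
f 62 61 60
f 50 60 67
f 60 49 66
f 67 66 53
f 60 66 67
f 50 67 72
f 67 53 73
f 72 73 55
f 67 73 72
f 50 72 76
f 72 55 79
f 76 79 56
f 72 79 76
f 51 77 65
f 77 56 78
f 65 78 52
f 77 78 65
f 49 61 85
f 61 51 86
f 85 86 58
f 61 86 85
f 53 66 82
f 66 49 81
f 82 81 57
f 66 81 82
f 55 73 74
f 73 53 70
f 74 70 54
f 73 70 74
f 56 79 75
f 79 55 71
f 75 71 48
f 79 71 75
f 90 89 93
f 90 93 91
f 91 93 94
f 91 94 92
f 93 89 95
f 93 95 94
f 94 95 96
f 94 96 92
f 95 89 97
f 95 97 96
f 96 97 98
f 96 98 92
f 97 89 99
f 97 99 98
f 98 99 100
f 98 100 92
f 99 89 101
f 99 101 100
f 100 101 102
f 100 102 92
f 101 89 103
f 101 103 102
f 102 103 104
f 102 104 92
f 103 89 105
f 103 105 104
f 104 105 106
f 104 106 92
f 105 89 107
f 105 107 106
f 106 107 108
f 106 108 92
f 107 89 109
f 107 109 108
f 108 109 110
f 108 110 92
f 109 89 111
f 109 111 110
f 110 111 112
f 110 112 92
f 111 89 113
f 111 113 112
f 112 113 114
f 112 114 92
f 113 89 115
f 113 115 114
f 114 115 116
f 114 116 92
f 115 89 117
f 115 117 116
f 116 117 118
f 116 118 92
f 117 89 119
f 117 119 118
f 118 119 120
f 118 120 92
f 119 89 90
f 119 90 120
f 120 90 91
f 120 91 92



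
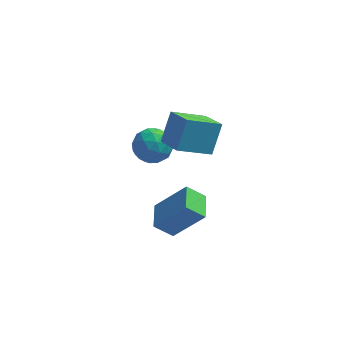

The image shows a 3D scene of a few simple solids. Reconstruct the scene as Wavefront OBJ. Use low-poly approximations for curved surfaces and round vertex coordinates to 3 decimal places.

v -0.155 3.056 2.568
v 0.611 2.675 2.117
v -1.031 1.845 2.103
v -0.265 1.464 1.652
v -0.29 1.497 2.618
v 0.251 2.246 2.906
v -0.671 2.274 1.314
v -0.13 3.023 1.602
v 0.292 2.192 1.342
v 0.528 1.712 2.148
v -0.948 2.808 2.072
v -0.712 2.328 2.878
v 0.305 2.972 2.384
v -0.725 1.548 1.836
v -0.74 1.568 2.404
v -0.289 1.344 2.139
v 0.093 2.719 2.847
v 0.544 2.496 2.582
v 0.014 1.803 2.876
v -0.964 2.024 1.638
v -0.513 1.801 1.373
v -0.131 3.176 2.081
v 0.32 2.952 1.816
v -0.434 2.717 1.344
v 0.568 2.464 1.663
v 0.053 1.752 1.389
v -0.186 2.229 1.191
v 0.132 2.668 1.36
v 0.706 2.182 2.137
v 0.192 1.47 1.863
v 0.177 1.489 2.431
v 0.495 1.929 2.6
v 0.519 1.898 1.681
v -0.612 3.05 2.357
v -1.126 2.338 2.083
v -0.915 2.591 1.62
v -0.597 3.031 1.789
v -0.473 2.768 2.831
v -0.988 2.056 2.557
v -0.552 1.852 2.86
v -0.234 2.291 3.029
v -0.939 2.622 2.539
v 0.168 2.022 2.687
v 0.532 2.929 3.979
v 1.636 2.748 1.764
v 2 3.655 3.056
v 0.96 1.025 3.164
v 1.324 1.932 4.456
v 2.428 1.751 2.241
v 2.792 2.658 3.533
v 0.83 0.666 -2.916
v -0.028 0.574 -2.155
v 0.747 2.021 -2.846
v -0.11 1.93 -2.085
v 2.25 0.67 -1.315
v 1.393 0.579 -0.554
v 2.168 2.026 -1.245
v 1.31 1.934 -0.484
f 1 38 17
f 38 12 41
f 17 41 6
f 38 41 17
f 1 17 13
f 17 6 18
f 13 18 2
f 17 18 13
f 1 13 22
f 13 2 23
f 22 23 8
f 13 23 22
f 1 22 34
f 22 8 37
f 34 37 11
f 22 37 34
f 1 34 38
f 34 11 42
f 38 42 12
f 34 42 38
f 2 18 29
f 18 6 32
f 29 32 10
f 18 32 29
f 6 41 19
f 41 12 40
f 19 40 5
f 41 40 19
f 12 42 39
f 42 11 35
f 39 35 3
f 42 35 39
f 11 37 36
f 37 8 24
f 36 24 7
f 37 24 36
f 8 23 28
f 23 2 25
f 28 25 9
f 23 25 28
f 4 30 16
f 30 10 31
f 16 31 5
f 30 31 16
f 4 16 14
f 16 5 15
f 14 15 3
f 16 15 14
f 4 14 21
f 14 3 20
f 21 20 7
f 14 20 21
f 4 21 26
f 21 7 27
f 26 27 9
f 21 27 26
f 4 26 30
f 26 9 33
f 30 33 10
f 26 33 30
f 5 31 19
f 31 10 32
f 19 32 6
f 31 32 19
f 3 15 39
f 15 5 40
f 39 40 12
f 15 40 39
f 7 20 36
f 20 3 35
f 36 35 11
f 20 35 36
f 9 27 28
f 27 7 24
f 28 24 8
f 27 24 28
f 10 33 29
f 33 9 25
f 29 25 2
f 33 25 29
f 44 46 43
f 47 44 43
f 43 46 45
f 45 47 43
f 44 50 46
f 48 44 47
f 48 50 44
f 46 50 45
f 49 47 45
f 45 50 49
f 49 48 47
f 50 48 49
f 52 54 51
f 55 52 51
f 51 54 53
f 53 55 51
f 52 58 54
f 56 52 55
f 56 58 52
f 54 58 53
f 57 55 53
f 53 58 57
f 57 56 55
f 58 56 57

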